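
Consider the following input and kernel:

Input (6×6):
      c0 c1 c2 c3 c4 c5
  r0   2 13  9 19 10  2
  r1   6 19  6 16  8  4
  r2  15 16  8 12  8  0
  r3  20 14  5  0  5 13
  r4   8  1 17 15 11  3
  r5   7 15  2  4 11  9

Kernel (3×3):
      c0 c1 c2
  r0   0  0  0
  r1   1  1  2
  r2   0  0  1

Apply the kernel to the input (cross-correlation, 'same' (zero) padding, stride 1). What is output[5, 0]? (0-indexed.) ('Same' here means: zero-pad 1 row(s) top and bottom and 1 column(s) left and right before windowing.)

The receptive field on the zero-padded input at this output position is [0 8 1 / 0 7 15 / 0 0 0]. Elementwise product with the kernel and sum: 0·1 + 7·1 + 15·2 + 0·1.

37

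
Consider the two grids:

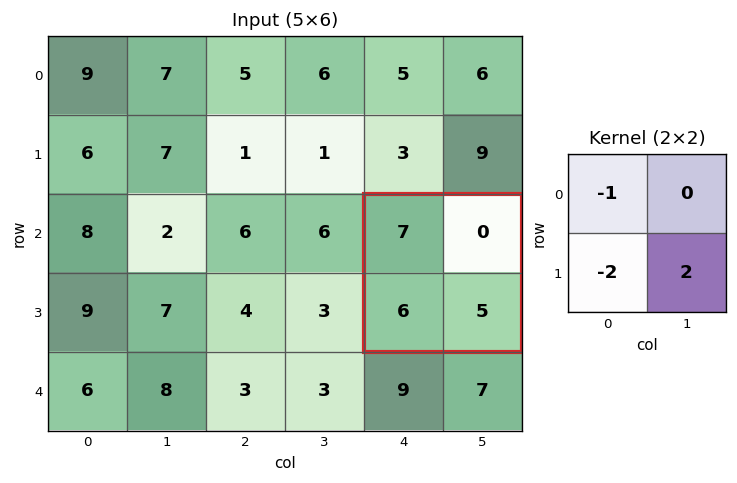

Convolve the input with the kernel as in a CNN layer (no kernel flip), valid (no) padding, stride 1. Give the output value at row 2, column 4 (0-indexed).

The receptive field on the input at this output position is [7 0 / 6 5]. Elementwise product with the kernel and sum: 7·-1 + 6·-2 + 5·2.

-9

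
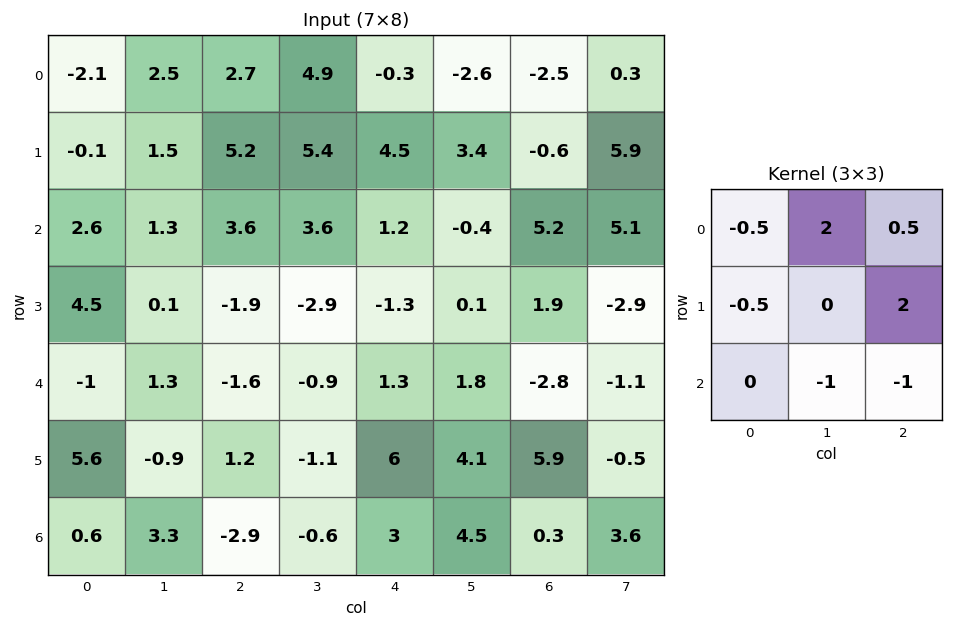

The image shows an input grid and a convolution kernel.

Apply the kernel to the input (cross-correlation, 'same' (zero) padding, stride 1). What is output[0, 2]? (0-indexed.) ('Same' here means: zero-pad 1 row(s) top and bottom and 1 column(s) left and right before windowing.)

The receptive field on the zero-padded input at this output position is [0 0 0 / 2.5 2.7 4.9 / 1.5 5.2 5.4]. Elementwise product with the kernel and sum: 0·-0.5 + 0·2 + 0·0.5 + 2.5·-0.5 + 4.9·2 + 5.2·-1 + 5.4·-1.

-2.05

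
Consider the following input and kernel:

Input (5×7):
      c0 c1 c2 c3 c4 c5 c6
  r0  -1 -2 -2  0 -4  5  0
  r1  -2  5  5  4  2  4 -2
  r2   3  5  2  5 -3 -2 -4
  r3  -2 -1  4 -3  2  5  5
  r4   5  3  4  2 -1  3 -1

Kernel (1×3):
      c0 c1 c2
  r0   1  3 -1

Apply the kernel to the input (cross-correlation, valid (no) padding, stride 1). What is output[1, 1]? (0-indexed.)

16

The receptive field on the input at this output position is [5 5 4]. Elementwise product with the kernel and sum: 5·1 + 5·3 + 4·-1.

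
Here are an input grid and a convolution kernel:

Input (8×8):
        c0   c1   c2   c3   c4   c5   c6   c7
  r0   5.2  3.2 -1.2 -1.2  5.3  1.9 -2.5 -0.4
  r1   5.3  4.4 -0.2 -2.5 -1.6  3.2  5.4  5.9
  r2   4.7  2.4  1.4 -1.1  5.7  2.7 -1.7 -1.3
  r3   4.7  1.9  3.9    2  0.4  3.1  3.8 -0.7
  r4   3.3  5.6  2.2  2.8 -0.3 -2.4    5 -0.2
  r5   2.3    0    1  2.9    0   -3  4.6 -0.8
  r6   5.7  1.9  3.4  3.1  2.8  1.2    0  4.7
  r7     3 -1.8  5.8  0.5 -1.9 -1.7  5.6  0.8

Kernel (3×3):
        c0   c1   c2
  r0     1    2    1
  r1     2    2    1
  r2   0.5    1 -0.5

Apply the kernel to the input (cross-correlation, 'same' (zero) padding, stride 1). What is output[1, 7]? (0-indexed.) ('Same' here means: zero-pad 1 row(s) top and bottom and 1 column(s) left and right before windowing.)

17.15

The receptive field on the zero-padded input at this output position is [-2.5 -0.4 0 / 5.4 5.9 0 / -1.7 -1.3 0]. Elementwise product with the kernel and sum: -2.5·1 + -0.4·2 + 0·1 + 5.4·2 + 5.9·2 + 0·1 + -1.7·0.5 + -1.3·1 + 0·-0.5.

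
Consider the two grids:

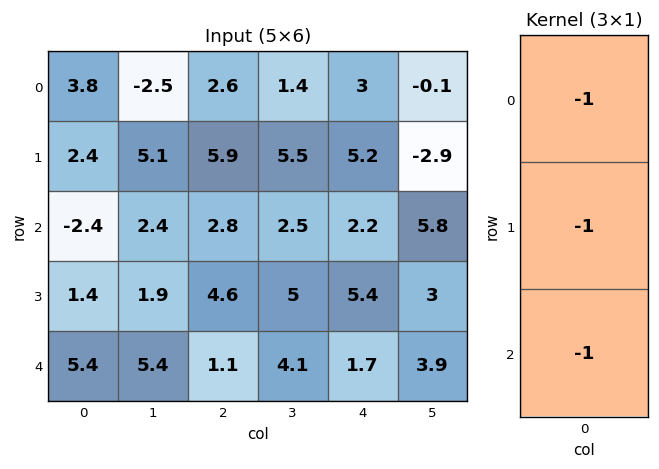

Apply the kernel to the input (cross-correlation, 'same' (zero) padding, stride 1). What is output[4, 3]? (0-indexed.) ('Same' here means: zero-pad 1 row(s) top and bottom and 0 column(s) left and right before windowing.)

The receptive field on the zero-padded input at this output position is [5 / 4.1 / 0]. Elementwise product with the kernel and sum: 5·-1 + 4.1·-1 + 0·-1.

-9.1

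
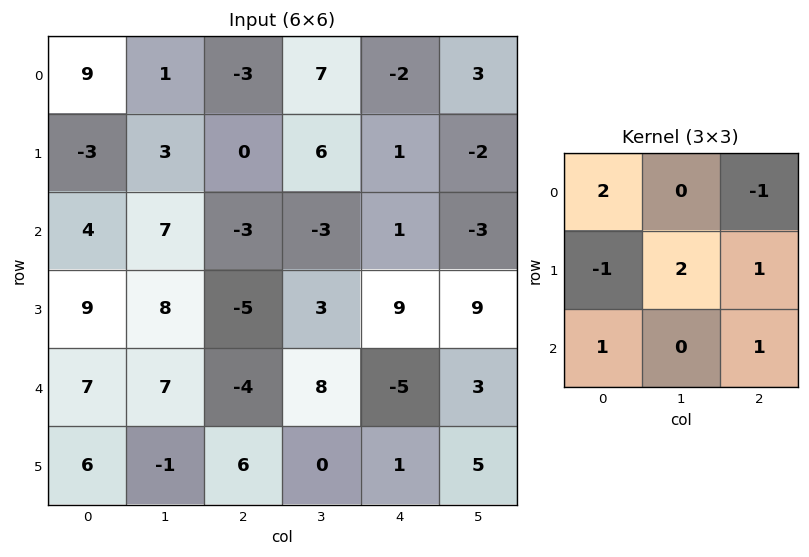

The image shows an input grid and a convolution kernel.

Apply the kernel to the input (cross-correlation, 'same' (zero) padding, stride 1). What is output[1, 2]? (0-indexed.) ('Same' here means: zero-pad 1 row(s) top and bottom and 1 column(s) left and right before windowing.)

The receptive field on the zero-padded input at this output position is [1 -3 7 / 3 0 6 / 7 -3 -3]. Elementwise product with the kernel and sum: 1·2 + 7·-1 + 3·-1 + 0·2 + 6·1 + 7·1 + -3·1.

2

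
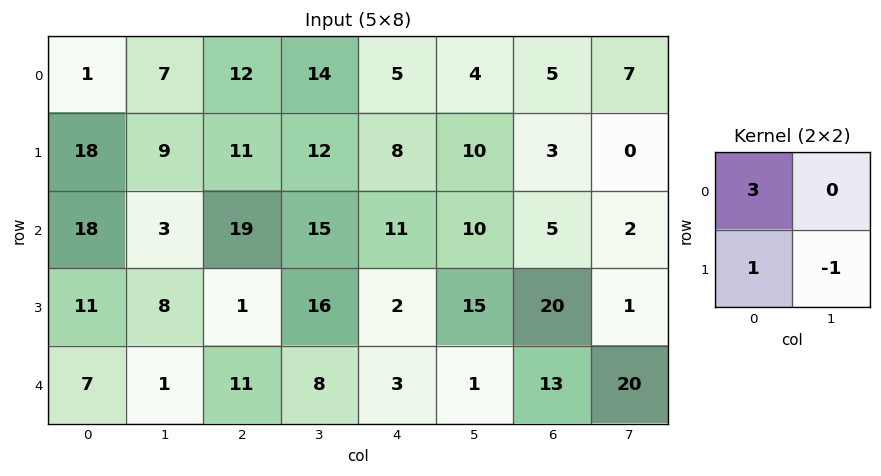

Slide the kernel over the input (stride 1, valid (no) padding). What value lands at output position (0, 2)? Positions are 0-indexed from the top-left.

35

The receptive field on the input at this output position is [12 14 / 11 12]. Elementwise product with the kernel and sum: 12·3 + 11·1 + 12·-1.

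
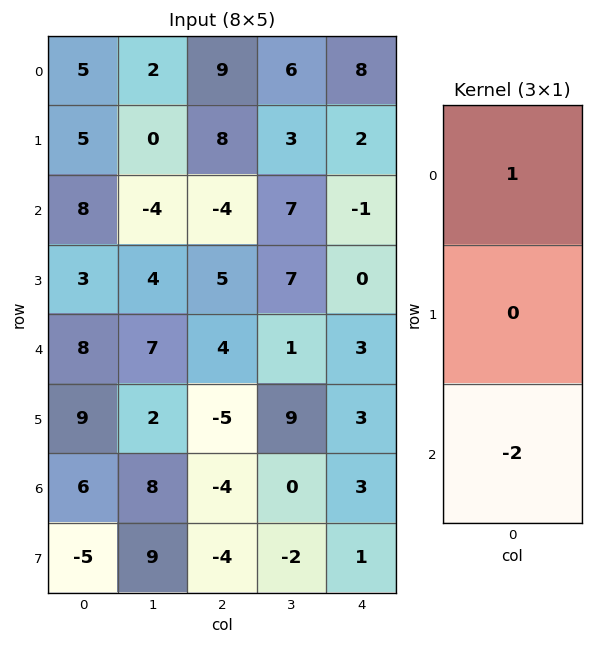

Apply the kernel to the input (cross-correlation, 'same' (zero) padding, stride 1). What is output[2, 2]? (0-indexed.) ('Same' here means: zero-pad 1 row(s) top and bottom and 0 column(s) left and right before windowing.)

-2

The receptive field on the zero-padded input at this output position is [8 / -4 / 5]. Elementwise product with the kernel and sum: 8·1 + 5·-2.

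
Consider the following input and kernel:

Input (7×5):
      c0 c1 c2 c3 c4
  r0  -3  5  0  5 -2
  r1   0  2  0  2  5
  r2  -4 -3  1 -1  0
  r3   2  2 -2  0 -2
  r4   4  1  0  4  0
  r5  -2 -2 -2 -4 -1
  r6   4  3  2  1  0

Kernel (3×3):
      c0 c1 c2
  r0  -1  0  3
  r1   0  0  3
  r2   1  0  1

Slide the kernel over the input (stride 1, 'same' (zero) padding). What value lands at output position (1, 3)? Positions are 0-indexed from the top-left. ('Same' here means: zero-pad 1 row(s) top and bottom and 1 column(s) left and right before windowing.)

The receptive field on the zero-padded input at this output position is [0 5 -2 / 0 2 5 / 1 -1 0]. Elementwise product with the kernel and sum: 0·-1 + -2·3 + 5·3 + 1·1 + 0·1.

10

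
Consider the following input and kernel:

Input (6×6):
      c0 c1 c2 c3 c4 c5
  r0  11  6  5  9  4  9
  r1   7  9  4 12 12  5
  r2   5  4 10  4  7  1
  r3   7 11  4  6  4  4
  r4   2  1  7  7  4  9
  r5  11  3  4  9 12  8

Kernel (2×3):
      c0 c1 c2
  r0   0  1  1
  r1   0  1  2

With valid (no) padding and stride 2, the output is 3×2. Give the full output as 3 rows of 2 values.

28 49
33 25
19 44

Output[0,0]: The receptive field on the input at this output position is [11 6 5 / 7 9 4]. Elementwise product with the kernel and sum: 6·1 + 5·1 + 9·1 + 4·2.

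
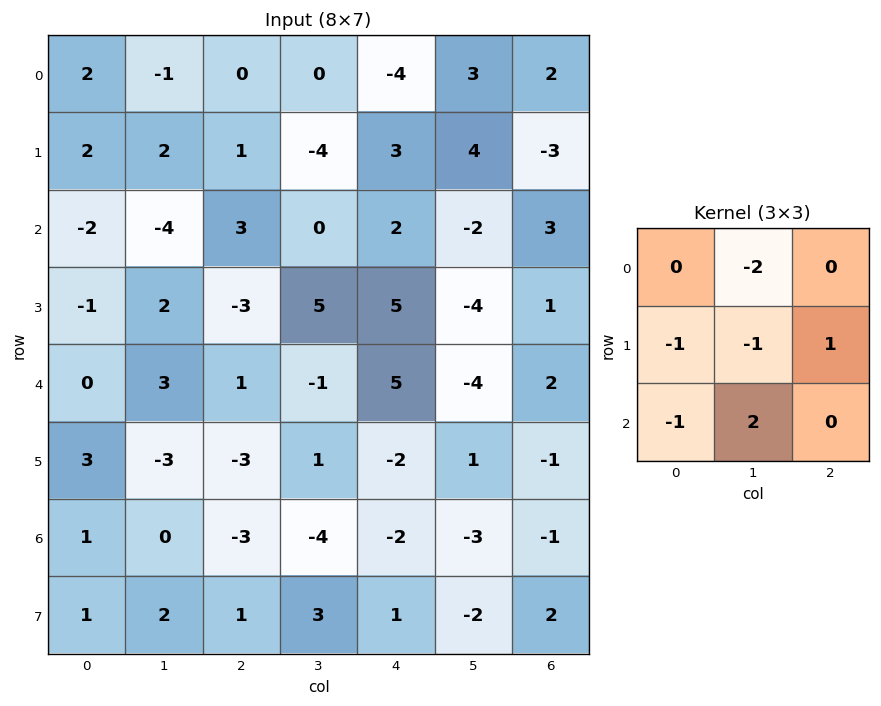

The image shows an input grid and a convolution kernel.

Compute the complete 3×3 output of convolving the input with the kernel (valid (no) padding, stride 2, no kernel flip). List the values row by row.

Output[0,0]: The receptive field on the input at this output position is [2 -1 0 / 2 2 1 / -2 -4 3]. Elementwise product with the kernel and sum: -1·-2 + 2·-1 + 2·-1 + 1·1 + -2·-1 + -4·2.
Output[0,1]: The receptive field on the input at this output position is [0 0 -4 / 1 -4 3 / 3 0 2]. Elementwise product with the kernel and sum: 0·-2 + 1·-1 + -4·-1 + 3·1 + 3·-1 + 0·2.

-7 3 -22
10 0 -9
-10 -3 4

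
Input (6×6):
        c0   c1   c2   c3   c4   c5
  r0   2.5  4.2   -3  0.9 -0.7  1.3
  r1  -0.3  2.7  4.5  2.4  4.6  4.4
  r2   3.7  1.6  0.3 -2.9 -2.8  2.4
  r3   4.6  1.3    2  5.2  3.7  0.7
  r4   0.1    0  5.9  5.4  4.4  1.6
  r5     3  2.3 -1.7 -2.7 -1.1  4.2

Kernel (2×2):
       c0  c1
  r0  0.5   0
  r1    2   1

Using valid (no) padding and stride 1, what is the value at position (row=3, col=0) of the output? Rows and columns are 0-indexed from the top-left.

2.5

The receptive field on the input at this output position is [4.6 1.3 / 0.1 0]. Elementwise product with the kernel and sum: 4.6·0.5 + 0.1·2 + 0·1.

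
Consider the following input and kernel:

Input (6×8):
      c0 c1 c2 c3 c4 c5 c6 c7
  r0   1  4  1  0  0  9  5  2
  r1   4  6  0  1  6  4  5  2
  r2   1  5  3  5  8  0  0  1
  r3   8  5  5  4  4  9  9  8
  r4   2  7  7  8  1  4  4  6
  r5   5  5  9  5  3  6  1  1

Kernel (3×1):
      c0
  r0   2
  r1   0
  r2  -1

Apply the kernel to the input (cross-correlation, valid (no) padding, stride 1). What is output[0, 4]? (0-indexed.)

The receptive field on the input at this output position is [0 / 6 / 8]. Elementwise product with the kernel and sum: 0·2 + 8·-1.

-8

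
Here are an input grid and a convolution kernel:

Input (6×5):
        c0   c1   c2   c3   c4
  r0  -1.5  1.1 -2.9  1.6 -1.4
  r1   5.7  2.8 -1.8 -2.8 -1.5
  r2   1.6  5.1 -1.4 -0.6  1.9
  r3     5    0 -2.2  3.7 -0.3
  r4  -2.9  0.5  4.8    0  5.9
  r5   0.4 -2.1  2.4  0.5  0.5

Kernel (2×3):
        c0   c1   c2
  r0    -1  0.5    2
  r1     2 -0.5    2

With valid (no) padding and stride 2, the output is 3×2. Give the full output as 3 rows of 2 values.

Output[0,0]: The receptive field on the input at this output position is [-1.5 1.1 -2.9 / 5.7 2.8 -1.8]. Elementwise product with the kernel and sum: -1.5·-1 + 1.1·0.5 + -2.9·2 + 5.7·2 + 2.8·-0.5 + -1.8·2.

2.65 -4.3
3.75 -1.95
19.4 12.55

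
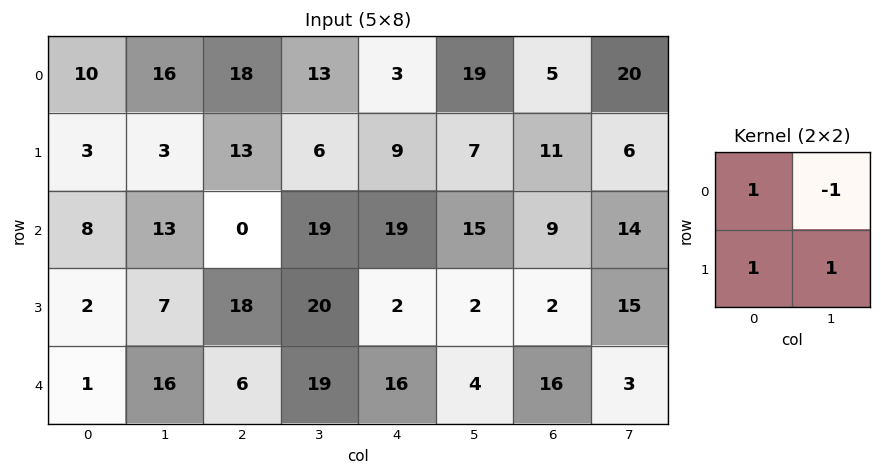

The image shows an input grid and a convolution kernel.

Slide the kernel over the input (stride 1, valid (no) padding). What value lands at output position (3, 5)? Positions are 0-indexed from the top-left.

20

The receptive field on the input at this output position is [2 2 / 4 16]. Elementwise product with the kernel and sum: 2·1 + 2·-1 + 4·1 + 16·1.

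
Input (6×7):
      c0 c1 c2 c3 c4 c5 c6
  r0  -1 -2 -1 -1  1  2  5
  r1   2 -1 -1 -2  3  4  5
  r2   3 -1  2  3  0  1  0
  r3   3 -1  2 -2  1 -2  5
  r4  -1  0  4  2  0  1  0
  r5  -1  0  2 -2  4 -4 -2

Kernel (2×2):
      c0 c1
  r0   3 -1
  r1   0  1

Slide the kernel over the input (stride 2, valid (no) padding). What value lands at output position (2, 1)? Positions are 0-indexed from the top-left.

8

The receptive field on the input at this output position is [4 2 / 2 -2]. Elementwise product with the kernel and sum: 4·3 + 2·-1 + -2·1.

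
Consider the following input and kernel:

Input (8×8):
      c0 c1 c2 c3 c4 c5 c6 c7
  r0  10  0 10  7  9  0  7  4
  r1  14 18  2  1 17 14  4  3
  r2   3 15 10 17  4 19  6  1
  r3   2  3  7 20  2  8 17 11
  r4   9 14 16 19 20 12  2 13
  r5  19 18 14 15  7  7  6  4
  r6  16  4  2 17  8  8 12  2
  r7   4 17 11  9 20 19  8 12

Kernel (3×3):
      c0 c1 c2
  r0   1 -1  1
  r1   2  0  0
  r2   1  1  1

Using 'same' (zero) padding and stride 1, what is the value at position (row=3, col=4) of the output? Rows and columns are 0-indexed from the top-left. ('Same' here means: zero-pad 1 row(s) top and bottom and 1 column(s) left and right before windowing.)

The receptive field on the zero-padded input at this output position is [17 4 19 / 20 2 8 / 19 20 12]. Elementwise product with the kernel and sum: 17·1 + 4·-1 + 19·1 + 20·2 + 19·1 + 20·1 + 12·1.

123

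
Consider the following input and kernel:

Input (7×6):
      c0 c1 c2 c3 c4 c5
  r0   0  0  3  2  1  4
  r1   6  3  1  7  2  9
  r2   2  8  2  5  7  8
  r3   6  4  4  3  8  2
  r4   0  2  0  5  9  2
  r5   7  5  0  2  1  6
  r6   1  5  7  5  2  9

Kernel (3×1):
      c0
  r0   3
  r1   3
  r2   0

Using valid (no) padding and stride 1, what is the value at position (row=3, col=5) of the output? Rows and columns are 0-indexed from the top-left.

The receptive field on the input at this output position is [2 / 2 / 6]. Elementwise product with the kernel and sum: 2·3 + 2·3.

12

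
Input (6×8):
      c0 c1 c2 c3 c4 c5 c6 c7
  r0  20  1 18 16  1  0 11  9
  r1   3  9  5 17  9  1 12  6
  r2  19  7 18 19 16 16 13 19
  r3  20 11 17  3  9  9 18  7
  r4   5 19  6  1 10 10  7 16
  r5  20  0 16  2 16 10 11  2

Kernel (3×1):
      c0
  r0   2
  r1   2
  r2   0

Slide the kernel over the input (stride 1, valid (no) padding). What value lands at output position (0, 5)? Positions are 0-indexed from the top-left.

The receptive field on the input at this output position is [0 / 1 / 16]. Elementwise product with the kernel and sum: 0·2 + 1·2.

2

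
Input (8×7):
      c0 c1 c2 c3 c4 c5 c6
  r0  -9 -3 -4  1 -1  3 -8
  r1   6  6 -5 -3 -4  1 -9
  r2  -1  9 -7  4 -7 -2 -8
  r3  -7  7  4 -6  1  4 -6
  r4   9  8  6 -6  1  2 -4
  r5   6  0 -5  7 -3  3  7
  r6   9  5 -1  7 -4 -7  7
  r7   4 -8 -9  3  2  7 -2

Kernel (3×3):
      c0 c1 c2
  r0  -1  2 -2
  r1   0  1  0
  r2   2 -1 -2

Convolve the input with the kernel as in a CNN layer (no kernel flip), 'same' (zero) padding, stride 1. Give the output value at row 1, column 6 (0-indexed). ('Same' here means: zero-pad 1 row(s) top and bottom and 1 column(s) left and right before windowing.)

The receptive field on the zero-padded input at this output position is [3 -8 0 / 1 -9 0 / -2 -8 0]. Elementwise product with the kernel and sum: 3·-1 + -8·2 + 0·-2 + -9·1 + -2·2 + -8·-1 + 0·-2.

-24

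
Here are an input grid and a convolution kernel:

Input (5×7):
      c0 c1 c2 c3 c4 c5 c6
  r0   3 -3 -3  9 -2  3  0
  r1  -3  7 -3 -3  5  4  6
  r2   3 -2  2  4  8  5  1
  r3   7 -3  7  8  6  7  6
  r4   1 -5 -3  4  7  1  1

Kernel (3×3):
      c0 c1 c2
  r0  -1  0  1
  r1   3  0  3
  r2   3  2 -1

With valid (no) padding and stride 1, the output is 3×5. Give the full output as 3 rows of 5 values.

Output[0,0]: The receptive field on the input at this output position is [3 -3 -3 / -3 7 -3 / 3 -2 2]. Elementwise product with the kernel and sum: 3·-1 + -3·1 + -3·3 + -3·3 + 3·3 + -2·2 + 2·-1.

-21 18 13 20 68
23 -7 69 63 54
37 -4 37 71 51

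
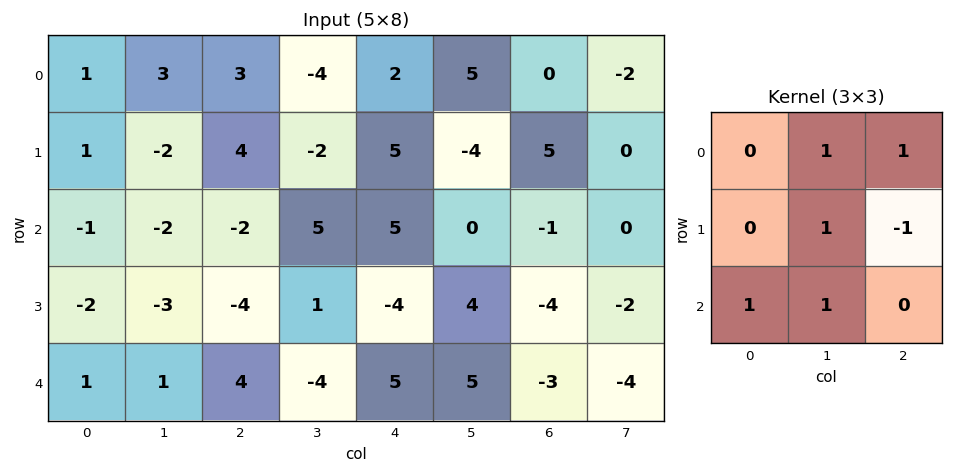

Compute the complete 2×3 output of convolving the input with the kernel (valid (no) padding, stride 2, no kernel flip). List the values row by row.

-3 -6 1
-1 15 17

Output[0,0]: The receptive field on the input at this output position is [1 3 3 / 1 -2 4 / -1 -2 -2]. Elementwise product with the kernel and sum: 3·1 + 3·1 + -2·1 + 4·-1 + -1·1 + -2·1.
Output[0,1]: The receptive field on the input at this output position is [3 -4 2 / 4 -2 5 / -2 5 5]. Elementwise product with the kernel and sum: -4·1 + 2·1 + -2·1 + 5·-1 + -2·1 + 5·1.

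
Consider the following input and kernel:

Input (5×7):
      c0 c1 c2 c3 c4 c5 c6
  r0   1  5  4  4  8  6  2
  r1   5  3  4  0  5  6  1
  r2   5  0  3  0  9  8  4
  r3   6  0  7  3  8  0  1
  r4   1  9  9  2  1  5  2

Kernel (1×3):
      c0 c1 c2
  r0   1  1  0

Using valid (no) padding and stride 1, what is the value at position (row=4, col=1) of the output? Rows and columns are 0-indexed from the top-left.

The receptive field on the input at this output position is [9 9 2]. Elementwise product with the kernel and sum: 9·1 + 9·1.

18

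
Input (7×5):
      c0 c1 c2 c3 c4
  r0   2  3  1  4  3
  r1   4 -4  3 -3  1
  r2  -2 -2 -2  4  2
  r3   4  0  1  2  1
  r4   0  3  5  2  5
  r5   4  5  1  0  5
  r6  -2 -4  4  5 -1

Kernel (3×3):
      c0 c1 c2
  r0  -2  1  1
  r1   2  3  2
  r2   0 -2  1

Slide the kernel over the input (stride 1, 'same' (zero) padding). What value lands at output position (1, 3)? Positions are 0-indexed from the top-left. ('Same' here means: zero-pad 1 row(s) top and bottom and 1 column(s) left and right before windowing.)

The receptive field on the zero-padded input at this output position is [1 4 3 / 3 -3 1 / -2 4 2]. Elementwise product with the kernel and sum: 1·-2 + 4·1 + 3·1 + 3·2 + -3·3 + 1·2 + 4·-2 + 2·1.

-2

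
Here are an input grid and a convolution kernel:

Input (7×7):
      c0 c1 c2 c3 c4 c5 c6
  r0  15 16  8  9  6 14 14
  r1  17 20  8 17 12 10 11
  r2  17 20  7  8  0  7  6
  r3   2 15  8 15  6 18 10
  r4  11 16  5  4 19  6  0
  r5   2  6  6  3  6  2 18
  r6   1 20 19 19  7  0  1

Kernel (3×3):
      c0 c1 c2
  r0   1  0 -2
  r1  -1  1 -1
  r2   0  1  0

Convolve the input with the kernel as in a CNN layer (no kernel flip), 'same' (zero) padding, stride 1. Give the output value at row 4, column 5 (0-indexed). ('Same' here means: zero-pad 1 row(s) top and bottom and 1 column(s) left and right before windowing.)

The receptive field on the zero-padded input at this output position is [6 18 10 / 19 6 0 / 6 2 18]. Elementwise product with the kernel and sum: 6·1 + 10·-2 + 19·-1 + 6·1 + 0·-1 + 2·1.

-25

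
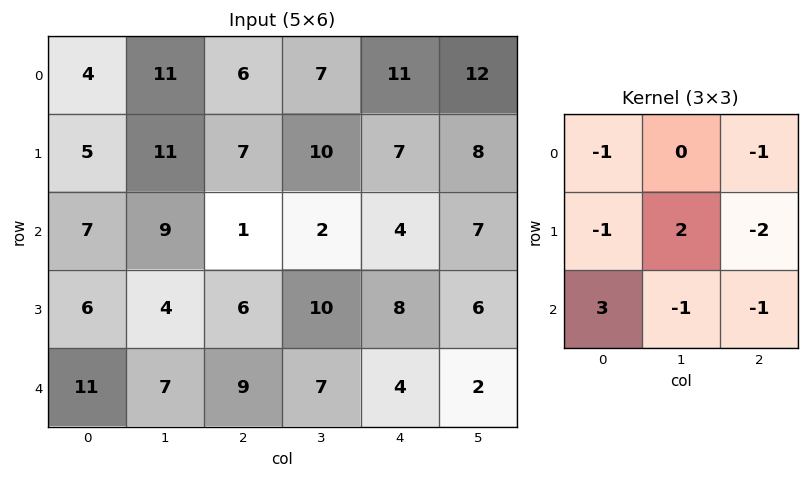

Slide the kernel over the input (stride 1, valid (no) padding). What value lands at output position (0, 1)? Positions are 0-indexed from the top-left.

-11

The receptive field on the input at this output position is [11 6 7 / 11 7 10 / 9 1 2]. Elementwise product with the kernel and sum: 11·-1 + 7·-1 + 11·-1 + 7·2 + 10·-2 + 9·3 + 1·-1 + 2·-1.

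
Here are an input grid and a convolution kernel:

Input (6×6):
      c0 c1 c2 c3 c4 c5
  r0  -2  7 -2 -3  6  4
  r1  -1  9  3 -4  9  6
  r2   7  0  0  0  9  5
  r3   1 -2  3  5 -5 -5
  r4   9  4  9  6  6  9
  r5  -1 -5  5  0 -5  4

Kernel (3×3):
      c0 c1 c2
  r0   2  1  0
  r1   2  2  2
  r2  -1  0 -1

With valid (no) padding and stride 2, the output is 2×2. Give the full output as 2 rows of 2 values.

18 0
0 -9

Output[0,0]: The receptive field on the input at this output position is [-2 7 -2 / -1 9 3 / 7 0 0]. Elementwise product with the kernel and sum: -2·2 + 7·1 + -1·2 + 9·2 + 3·2 + 7·-1 + 0·-1.
Output[0,1]: The receptive field on the input at this output position is [-2 -3 6 / 3 -4 9 / 0 0 9]. Elementwise product with the kernel and sum: -2·2 + -3·1 + 3·2 + -4·2 + 9·2 + 0·-1 + 9·-1.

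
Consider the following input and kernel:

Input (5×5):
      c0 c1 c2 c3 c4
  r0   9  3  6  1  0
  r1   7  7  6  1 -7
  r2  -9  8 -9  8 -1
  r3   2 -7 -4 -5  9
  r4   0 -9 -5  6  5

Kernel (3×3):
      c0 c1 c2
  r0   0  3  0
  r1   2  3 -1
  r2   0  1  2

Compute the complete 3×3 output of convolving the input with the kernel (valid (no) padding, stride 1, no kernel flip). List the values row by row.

Output[0,0]: The receptive field on the input at this output position is [9 3 6 / 7 7 6 / -9 8 -9]. Elementwise product with the kernel and sum: 3·3 + 7·2 + 7·3 + 6·-1 + 8·1 + -9·2.
Output[0,1]: The receptive field on the input at this output position is [3 6 1 / 7 6 1 / 8 -9 8]. Elementwise product with the kernel and sum: 6·3 + 7·2 + 6·3 + 1·-1 + -9·1 + 8·2.

28 56 31
21 -15 23
-8 -41 8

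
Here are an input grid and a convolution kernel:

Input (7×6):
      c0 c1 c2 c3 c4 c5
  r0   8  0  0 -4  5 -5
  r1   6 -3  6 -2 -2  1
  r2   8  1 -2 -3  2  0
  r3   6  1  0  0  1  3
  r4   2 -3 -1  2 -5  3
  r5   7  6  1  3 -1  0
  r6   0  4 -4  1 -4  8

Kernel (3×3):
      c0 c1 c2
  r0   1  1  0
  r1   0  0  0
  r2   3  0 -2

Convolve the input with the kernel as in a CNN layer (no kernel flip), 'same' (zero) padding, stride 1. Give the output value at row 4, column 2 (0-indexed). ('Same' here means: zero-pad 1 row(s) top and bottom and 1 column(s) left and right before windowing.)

The receptive field on the zero-padded input at this output position is [1 0 0 / -3 -1 2 / 6 1 3]. Elementwise product with the kernel and sum: 1·1 + 0·1 + 6·3 + 3·-2.

13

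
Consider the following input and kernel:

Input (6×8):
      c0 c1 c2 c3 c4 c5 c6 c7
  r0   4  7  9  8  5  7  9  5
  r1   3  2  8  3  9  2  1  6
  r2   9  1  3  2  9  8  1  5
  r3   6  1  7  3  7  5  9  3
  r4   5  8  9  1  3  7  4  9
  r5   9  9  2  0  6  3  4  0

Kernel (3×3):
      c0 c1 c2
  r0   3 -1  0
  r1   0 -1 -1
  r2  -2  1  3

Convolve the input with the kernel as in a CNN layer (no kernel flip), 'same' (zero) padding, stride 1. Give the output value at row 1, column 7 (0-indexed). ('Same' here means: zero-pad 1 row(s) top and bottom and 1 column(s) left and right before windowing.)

19

The receptive field on the zero-padded input at this output position is [9 5 0 / 1 6 0 / 1 5 0]. Elementwise product with the kernel and sum: 9·3 + 5·-1 + 6·-1 + 0·-1 + 1·-2 + 5·1 + 0·3.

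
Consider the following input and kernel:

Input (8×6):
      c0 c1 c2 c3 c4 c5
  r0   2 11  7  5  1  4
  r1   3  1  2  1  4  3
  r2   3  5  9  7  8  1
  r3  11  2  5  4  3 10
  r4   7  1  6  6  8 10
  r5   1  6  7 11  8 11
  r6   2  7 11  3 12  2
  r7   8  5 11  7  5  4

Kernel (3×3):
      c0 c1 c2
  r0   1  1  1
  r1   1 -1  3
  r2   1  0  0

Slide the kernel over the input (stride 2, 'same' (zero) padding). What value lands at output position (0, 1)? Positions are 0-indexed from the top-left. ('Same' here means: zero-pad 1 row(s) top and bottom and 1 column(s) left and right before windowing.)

The receptive field on the zero-padded input at this output position is [0 0 0 / 11 7 5 / 1 2 1]. Elementwise product with the kernel and sum: 0·1 + 0·1 + 0·1 + 11·1 + 7·-1 + 5·3 + 1·1.

20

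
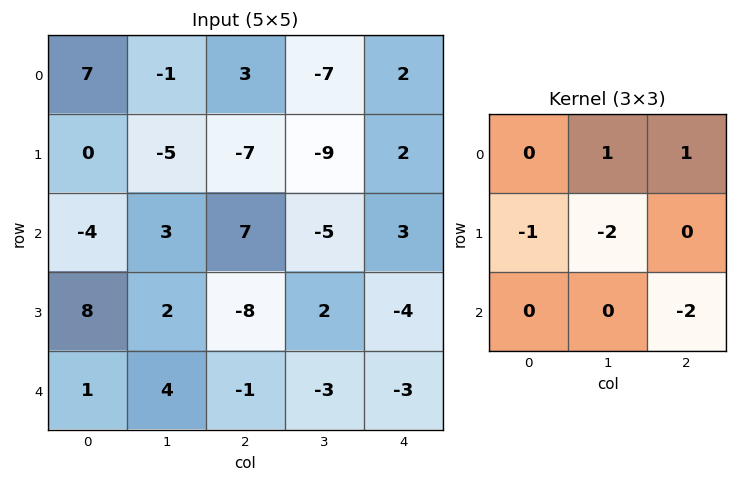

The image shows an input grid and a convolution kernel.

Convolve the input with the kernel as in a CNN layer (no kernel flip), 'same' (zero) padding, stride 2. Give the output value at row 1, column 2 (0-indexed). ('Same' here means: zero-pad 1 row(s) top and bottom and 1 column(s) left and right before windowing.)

The receptive field on the zero-padded input at this output position is [-9 2 0 / -5 3 0 / 2 -4 0]. Elementwise product with the kernel and sum: 2·1 + 0·1 + -5·-1 + 3·-2 + 0·-2.

1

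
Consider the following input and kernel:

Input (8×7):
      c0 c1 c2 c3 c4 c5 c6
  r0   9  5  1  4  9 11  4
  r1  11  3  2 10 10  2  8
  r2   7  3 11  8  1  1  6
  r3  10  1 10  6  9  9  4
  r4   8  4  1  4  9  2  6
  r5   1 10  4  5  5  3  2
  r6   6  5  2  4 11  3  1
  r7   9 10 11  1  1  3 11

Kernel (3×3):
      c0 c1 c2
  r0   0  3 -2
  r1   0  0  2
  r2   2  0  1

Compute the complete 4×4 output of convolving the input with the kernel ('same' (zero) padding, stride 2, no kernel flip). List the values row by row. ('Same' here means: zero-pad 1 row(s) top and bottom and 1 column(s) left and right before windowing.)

Output[0,0]: The receptive field on the zero-padded input at this output position is [0 0 0 / 0 9 5 / 0 11 3]. Elementwise product with the kernel and sum: 0·3 + 0·-2 + 5·2 + 0·2 + 3·1.
Output[0,1]: The receptive field on the zero-padded input at this output position is [0 0 0 / 5 1 4 / 3 2 10]. Elementwise product with the kernel and sum: 0·3 + 0·-2 + 4·2 + 3·2 + 10·1.

13 24 44 4
34 10 49 42
46 51 26 18
3 31 20 12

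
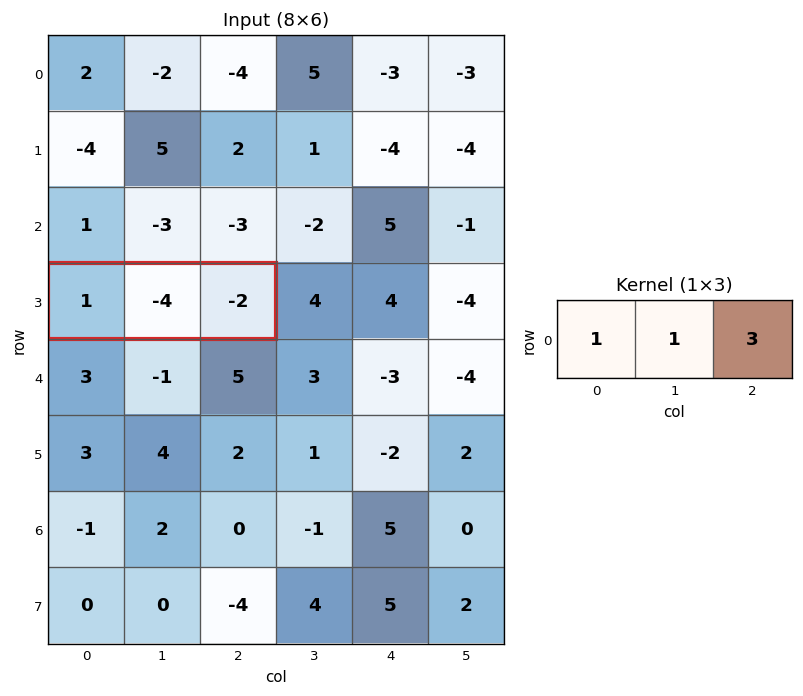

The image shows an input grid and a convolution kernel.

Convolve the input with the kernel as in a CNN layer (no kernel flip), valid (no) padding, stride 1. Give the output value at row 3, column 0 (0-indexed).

-9

The receptive field on the input at this output position is [1 -4 -2]. Elementwise product with the kernel and sum: 1·1 + -4·1 + -2·3.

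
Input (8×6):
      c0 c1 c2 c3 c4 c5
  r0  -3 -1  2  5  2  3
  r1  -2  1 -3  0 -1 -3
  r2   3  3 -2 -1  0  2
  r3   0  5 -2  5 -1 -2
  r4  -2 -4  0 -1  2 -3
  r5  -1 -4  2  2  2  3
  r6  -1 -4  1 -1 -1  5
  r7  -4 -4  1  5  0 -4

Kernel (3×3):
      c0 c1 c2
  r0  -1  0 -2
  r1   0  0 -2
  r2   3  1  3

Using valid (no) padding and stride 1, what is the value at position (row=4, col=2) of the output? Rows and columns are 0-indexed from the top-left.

The receptive field on the input at this output position is [0 -1 2 / 2 2 2 / 1 -1 -1]. Elementwise product with the kernel and sum: 0·-1 + 2·-2 + 2·-2 + 1·3 + -1·1 + -1·3.

-9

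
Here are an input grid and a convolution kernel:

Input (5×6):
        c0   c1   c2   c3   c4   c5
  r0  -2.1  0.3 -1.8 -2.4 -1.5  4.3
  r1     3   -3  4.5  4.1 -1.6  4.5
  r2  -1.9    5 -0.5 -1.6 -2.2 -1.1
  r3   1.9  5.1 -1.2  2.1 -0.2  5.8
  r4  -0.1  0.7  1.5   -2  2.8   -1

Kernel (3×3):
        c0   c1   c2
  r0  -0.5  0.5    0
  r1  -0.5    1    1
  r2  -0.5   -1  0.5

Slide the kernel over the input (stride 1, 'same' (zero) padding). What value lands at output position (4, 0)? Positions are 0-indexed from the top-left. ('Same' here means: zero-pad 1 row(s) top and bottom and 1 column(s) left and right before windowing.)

The receptive field on the zero-padded input at this output position is [0 1.9 5.1 / 0 -0.1 0.7 / 0 0 0]. Elementwise product with the kernel and sum: 0·-0.5 + 1.9·0.5 + 0·-0.5 + -0.1·1 + 0.7·1 + 0·-0.5 + 0·-1 + 0·0.5.

1.55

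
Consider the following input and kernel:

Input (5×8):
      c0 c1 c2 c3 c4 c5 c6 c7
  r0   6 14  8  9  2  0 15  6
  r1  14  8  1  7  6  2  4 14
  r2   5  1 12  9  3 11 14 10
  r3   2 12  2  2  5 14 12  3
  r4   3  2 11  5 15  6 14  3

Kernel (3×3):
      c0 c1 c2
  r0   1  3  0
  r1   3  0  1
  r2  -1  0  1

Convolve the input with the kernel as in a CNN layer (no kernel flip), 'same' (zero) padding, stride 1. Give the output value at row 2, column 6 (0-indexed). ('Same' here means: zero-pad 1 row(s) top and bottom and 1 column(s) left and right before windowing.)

46

The receptive field on the zero-padded input at this output position is [2 4 14 / 11 14 10 / 14 12 3]. Elementwise product with the kernel and sum: 2·1 + 4·3 + 11·3 + 10·1 + 14·-1 + 3·1.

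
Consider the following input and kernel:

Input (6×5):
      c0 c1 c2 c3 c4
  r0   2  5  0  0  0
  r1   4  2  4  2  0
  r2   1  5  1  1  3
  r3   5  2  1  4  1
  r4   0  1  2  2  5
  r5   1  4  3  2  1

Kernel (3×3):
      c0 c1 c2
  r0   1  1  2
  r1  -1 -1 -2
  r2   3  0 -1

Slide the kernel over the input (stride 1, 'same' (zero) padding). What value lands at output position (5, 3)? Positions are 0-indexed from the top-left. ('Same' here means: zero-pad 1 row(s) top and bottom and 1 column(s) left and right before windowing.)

The receptive field on the zero-padded input at this output position is [2 2 5 / 3 2 1 / 0 0 0]. Elementwise product with the kernel and sum: 2·1 + 2·1 + 5·2 + 3·-1 + 2·-1 + 1·-2 + 0·3 + 0·-1.

7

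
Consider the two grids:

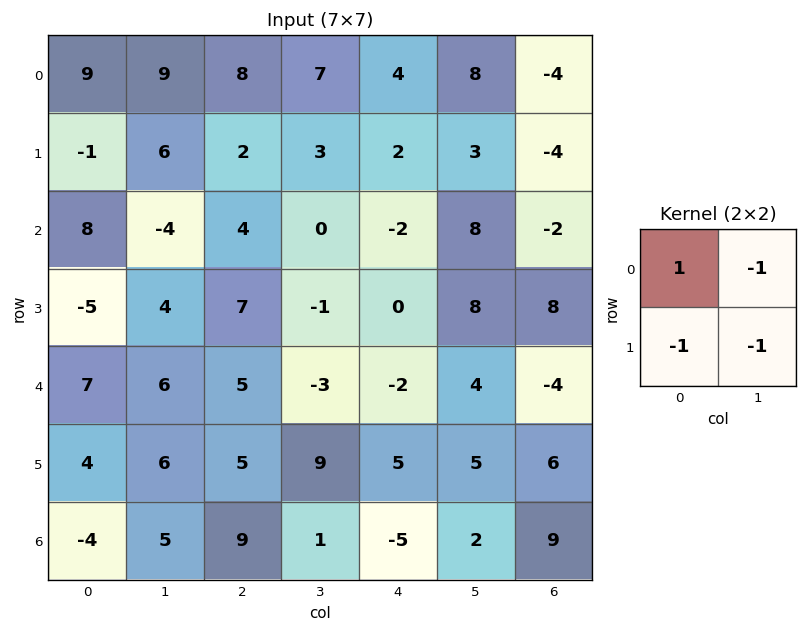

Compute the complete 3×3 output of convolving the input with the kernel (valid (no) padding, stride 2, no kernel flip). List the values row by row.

Output[0,0]: The receptive field on the input at this output position is [9 9 / -1 6]. Elementwise product with the kernel and sum: 9·1 + 9·-1 + -1·-1 + 6·-1.
Output[0,1]: The receptive field on the input at this output position is [8 7 / 2 3]. Elementwise product with the kernel and sum: 8·1 + 7·-1 + 2·-1 + 3·-1.

-5 -4 -9
13 -2 -18
-9 -6 -16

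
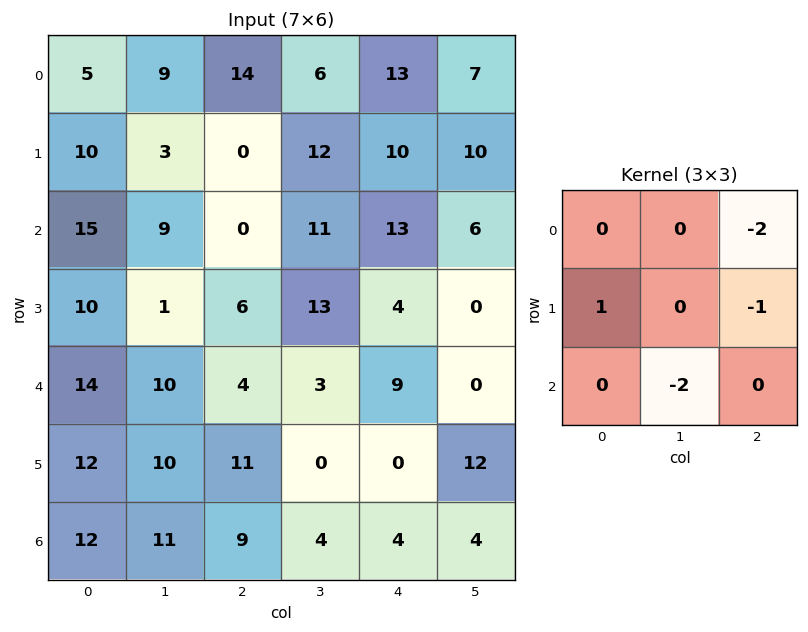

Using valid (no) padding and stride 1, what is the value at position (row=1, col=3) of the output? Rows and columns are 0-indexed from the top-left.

The receptive field on the input at this output position is [12 10 10 / 11 13 6 / 13 4 0]. Elementwise product with the kernel and sum: 10·-2 + 11·1 + 6·-1 + 4·-2.

-23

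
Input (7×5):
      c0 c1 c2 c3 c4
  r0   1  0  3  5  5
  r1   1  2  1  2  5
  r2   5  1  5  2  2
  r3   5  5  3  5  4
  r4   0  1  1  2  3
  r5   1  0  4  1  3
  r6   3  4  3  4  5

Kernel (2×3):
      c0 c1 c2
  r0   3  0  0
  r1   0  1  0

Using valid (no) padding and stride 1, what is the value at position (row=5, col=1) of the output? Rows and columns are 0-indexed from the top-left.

The receptive field on the input at this output position is [0 4 1 / 4 3 4]. Elementwise product with the kernel and sum: 0·3 + 3·1.

3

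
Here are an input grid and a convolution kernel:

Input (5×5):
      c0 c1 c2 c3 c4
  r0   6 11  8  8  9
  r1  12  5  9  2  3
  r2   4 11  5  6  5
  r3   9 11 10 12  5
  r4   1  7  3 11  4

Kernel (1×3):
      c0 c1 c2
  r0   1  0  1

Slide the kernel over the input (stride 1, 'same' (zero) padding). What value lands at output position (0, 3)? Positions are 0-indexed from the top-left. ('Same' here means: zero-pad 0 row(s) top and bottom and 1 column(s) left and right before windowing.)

The receptive field on the zero-padded input at this output position is [8 8 9]. Elementwise product with the kernel and sum: 8·1 + 9·1.

17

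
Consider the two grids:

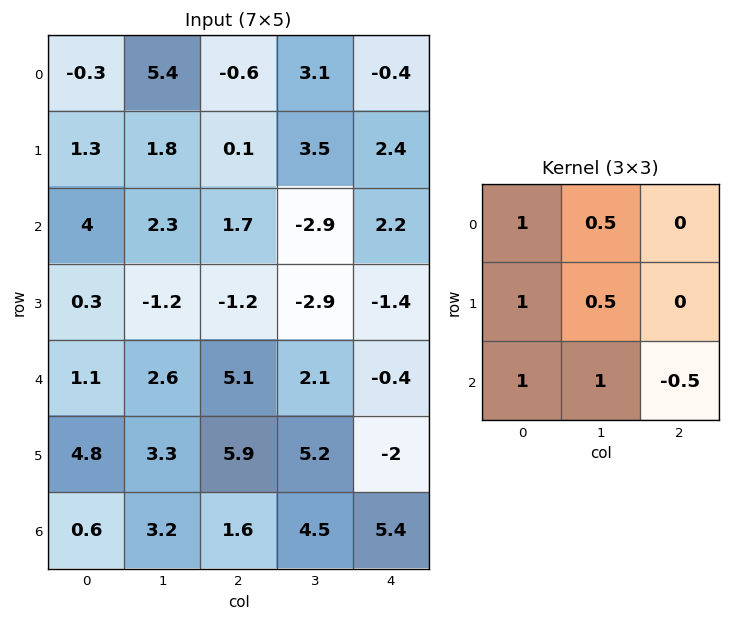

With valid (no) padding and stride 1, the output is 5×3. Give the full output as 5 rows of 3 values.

10.05 12.4 0.5
7.05 4.05 -1.3
6 8 5
7.25 9.95 15.6
11.85 13.95 18.05

Output[0,0]: The receptive field on the input at this output position is [-0.3 5.4 -0.6 / 1.3 1.8 0.1 / 4 2.3 1.7]. Elementwise product with the kernel and sum: -0.3·1 + 5.4·0.5 + 1.3·1 + 1.8·0.5 + 4·1 + 2.3·1 + 1.7·-0.5.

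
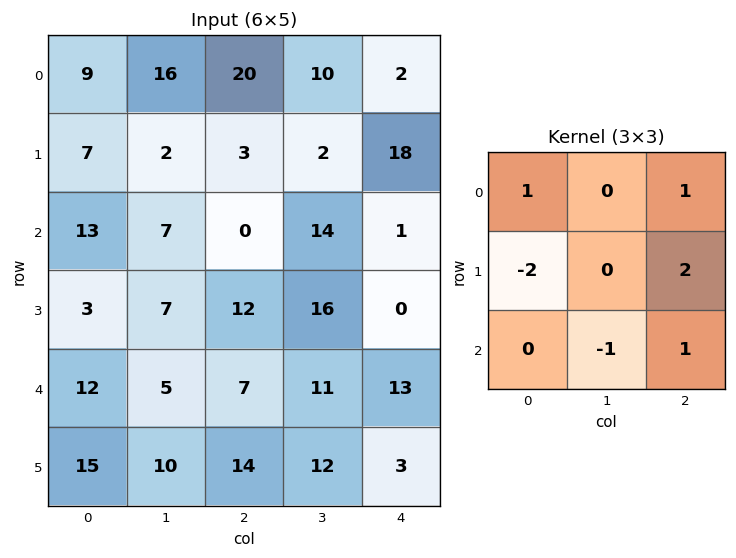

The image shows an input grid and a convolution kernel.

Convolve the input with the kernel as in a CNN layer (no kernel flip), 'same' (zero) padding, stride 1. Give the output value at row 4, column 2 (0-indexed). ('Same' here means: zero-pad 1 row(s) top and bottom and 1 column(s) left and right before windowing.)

33

The receptive field on the zero-padded input at this output position is [7 12 16 / 5 7 11 / 10 14 12]. Elementwise product with the kernel and sum: 7·1 + 16·1 + 5·-2 + 11·2 + 14·-1 + 12·1.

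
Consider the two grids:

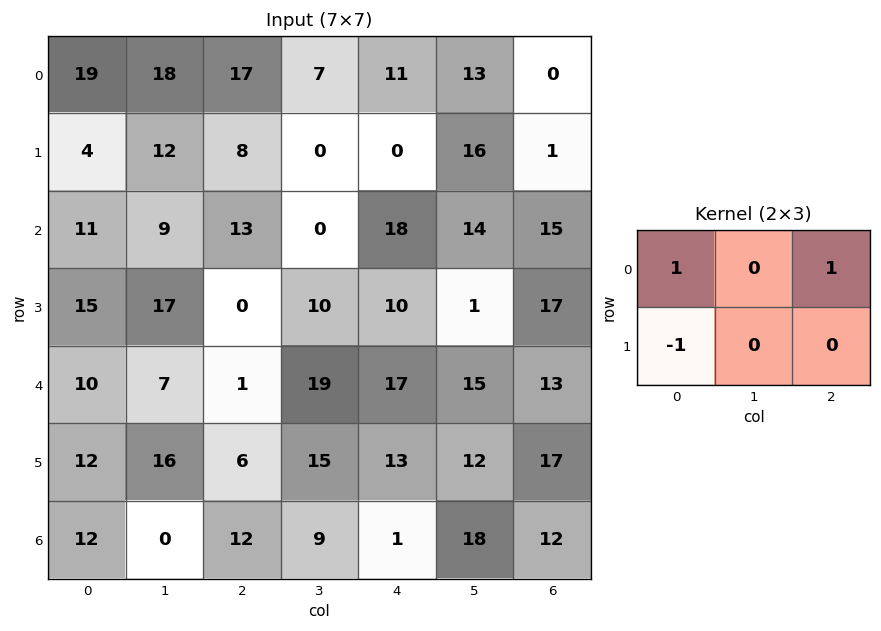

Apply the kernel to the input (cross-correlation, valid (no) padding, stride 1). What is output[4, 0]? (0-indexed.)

The receptive field on the input at this output position is [10 7 1 / 12 16 6]. Elementwise product with the kernel and sum: 10·1 + 1·1 + 12·-1.

-1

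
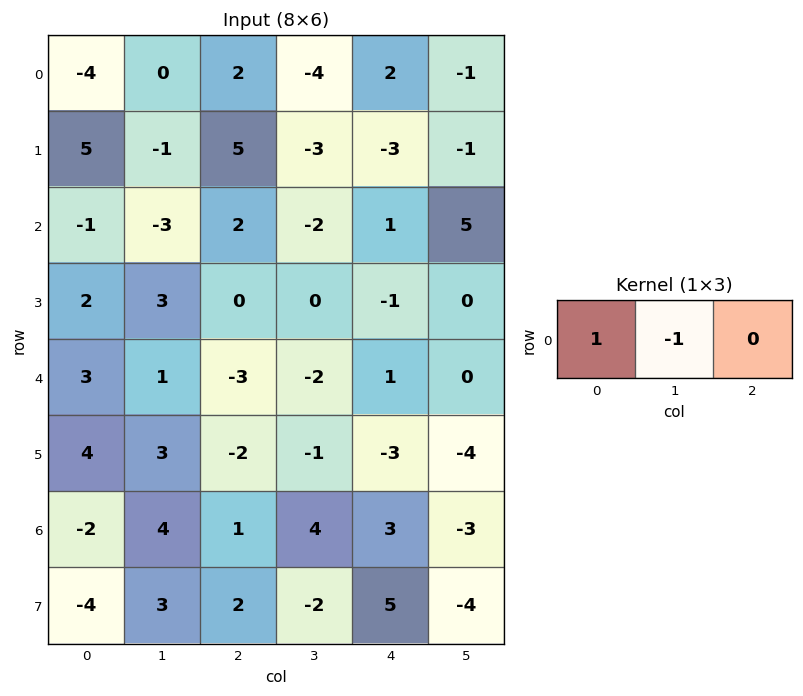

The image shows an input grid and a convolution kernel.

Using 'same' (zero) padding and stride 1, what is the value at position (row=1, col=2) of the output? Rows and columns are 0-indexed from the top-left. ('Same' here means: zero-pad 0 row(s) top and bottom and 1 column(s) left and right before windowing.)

-6

The receptive field on the zero-padded input at this output position is [-1 5 -3]. Elementwise product with the kernel and sum: -1·1 + 5·-1.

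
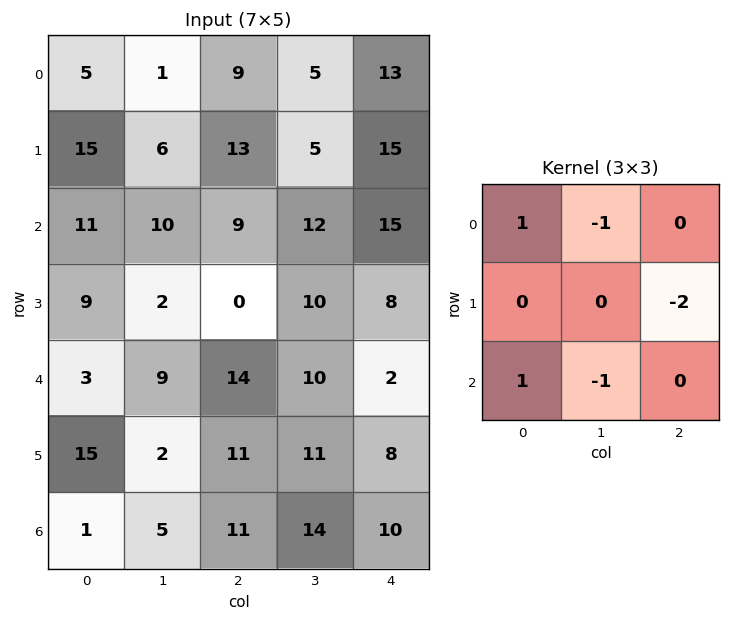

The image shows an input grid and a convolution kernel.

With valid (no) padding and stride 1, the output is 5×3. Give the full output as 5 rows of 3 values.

-21 -17 -29
-2 -29 -32
-5 -24 -15
-8 -27 -14
-32 -33 -15

Output[0,0]: The receptive field on the input at this output position is [5 1 9 / 15 6 13 / 11 10 9]. Elementwise product with the kernel and sum: 5·1 + 1·-1 + 13·-2 + 11·1 + 10·-1.
Output[0,1]: The receptive field on the input at this output position is [1 9 5 / 6 13 5 / 10 9 12]. Elementwise product with the kernel and sum: 1·1 + 9·-1 + 5·-2 + 10·1 + 9·-1.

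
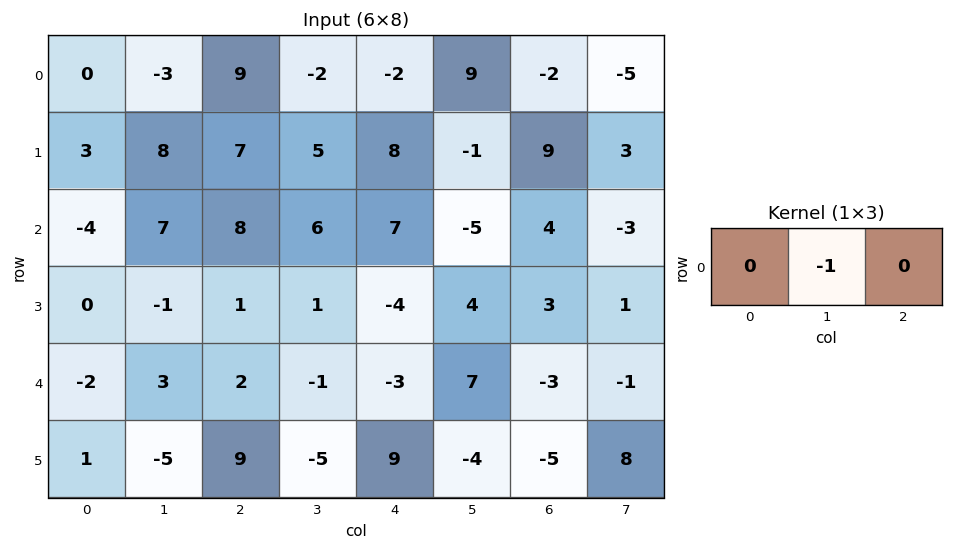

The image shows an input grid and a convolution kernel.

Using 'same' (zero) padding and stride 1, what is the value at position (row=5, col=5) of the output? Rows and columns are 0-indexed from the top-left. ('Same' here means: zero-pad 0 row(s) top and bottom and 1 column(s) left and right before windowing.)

The receptive field on the zero-padded input at this output position is [9 -4 -5]. Elementwise product with the kernel and sum: -4·-1.

4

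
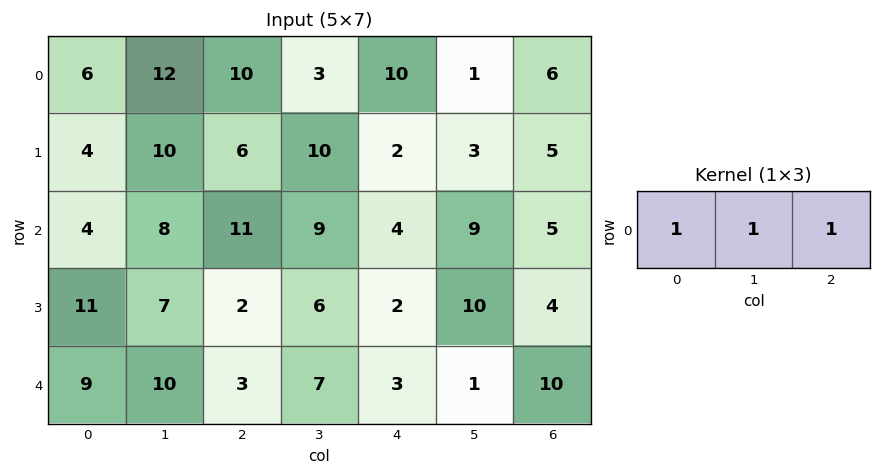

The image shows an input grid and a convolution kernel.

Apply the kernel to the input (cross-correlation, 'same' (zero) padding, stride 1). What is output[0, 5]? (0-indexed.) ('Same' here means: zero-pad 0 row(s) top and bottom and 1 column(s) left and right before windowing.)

The receptive field on the zero-padded input at this output position is [10 1 6]. Elementwise product with the kernel and sum: 10·1 + 1·1 + 6·1.

17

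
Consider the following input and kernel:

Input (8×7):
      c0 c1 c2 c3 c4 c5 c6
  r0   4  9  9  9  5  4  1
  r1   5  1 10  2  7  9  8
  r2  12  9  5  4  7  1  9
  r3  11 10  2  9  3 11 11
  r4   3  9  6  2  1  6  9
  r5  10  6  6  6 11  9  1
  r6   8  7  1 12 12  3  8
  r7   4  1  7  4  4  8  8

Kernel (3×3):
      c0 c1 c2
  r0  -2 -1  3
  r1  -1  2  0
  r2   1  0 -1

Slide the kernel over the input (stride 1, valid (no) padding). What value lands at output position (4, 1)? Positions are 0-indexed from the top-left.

The receptive field on the input at this output position is [9 6 2 / 6 6 6 / 7 1 12]. Elementwise product with the kernel and sum: 9·-2 + 6·-1 + 2·3 + 6·-1 + 6·2 + 7·1 + 12·-1.

-17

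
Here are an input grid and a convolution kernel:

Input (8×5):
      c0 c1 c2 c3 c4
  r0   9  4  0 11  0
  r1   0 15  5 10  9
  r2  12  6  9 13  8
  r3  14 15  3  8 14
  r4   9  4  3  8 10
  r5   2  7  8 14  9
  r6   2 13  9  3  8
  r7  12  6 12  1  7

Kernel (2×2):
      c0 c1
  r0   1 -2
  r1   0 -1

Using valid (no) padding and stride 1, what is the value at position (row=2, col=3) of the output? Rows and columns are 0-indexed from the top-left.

-17

The receptive field on the input at this output position is [13 8 / 8 14]. Elementwise product with the kernel and sum: 13·1 + 8·-2 + 14·-1.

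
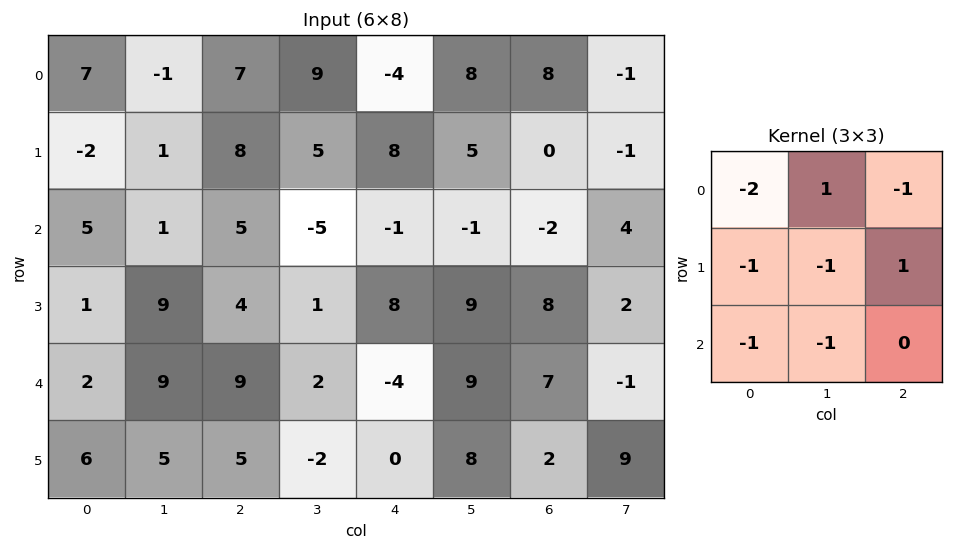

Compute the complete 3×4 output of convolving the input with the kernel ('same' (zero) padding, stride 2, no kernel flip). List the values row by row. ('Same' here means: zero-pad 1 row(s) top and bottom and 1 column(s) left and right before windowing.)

-6 -6 -10 -22
-8 -23 -11 -19
-7 -41 10 -39

Output[0,0]: The receptive field on the zero-padded input at this output position is [0 0 0 / 0 7 -1 / 0 -2 1]. Elementwise product with the kernel and sum: 0·-2 + 0·1 + 0·-1 + 0·-1 + 7·-1 + -1·1 + 0·-1 + -2·-1.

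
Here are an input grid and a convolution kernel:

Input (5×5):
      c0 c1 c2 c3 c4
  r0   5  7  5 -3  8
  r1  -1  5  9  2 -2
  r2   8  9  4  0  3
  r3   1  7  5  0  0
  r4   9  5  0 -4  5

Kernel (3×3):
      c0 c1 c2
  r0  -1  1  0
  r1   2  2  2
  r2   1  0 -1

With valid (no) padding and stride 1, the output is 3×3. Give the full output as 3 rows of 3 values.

32 39 11
44 37 12
36 28 1

Output[0,0]: The receptive field on the input at this output position is [5 7 5 / -1 5 9 / 8 9 4]. Elementwise product with the kernel and sum: 5·-1 + 7·1 + -1·2 + 5·2 + 9·2 + 8·1 + 4·-1.
Output[0,1]: The receptive field on the input at this output position is [7 5 -3 / 5 9 2 / 9 4 0]. Elementwise product with the kernel and sum: 7·-1 + 5·1 + 5·2 + 9·2 + 2·2 + 9·1 + 0·-1.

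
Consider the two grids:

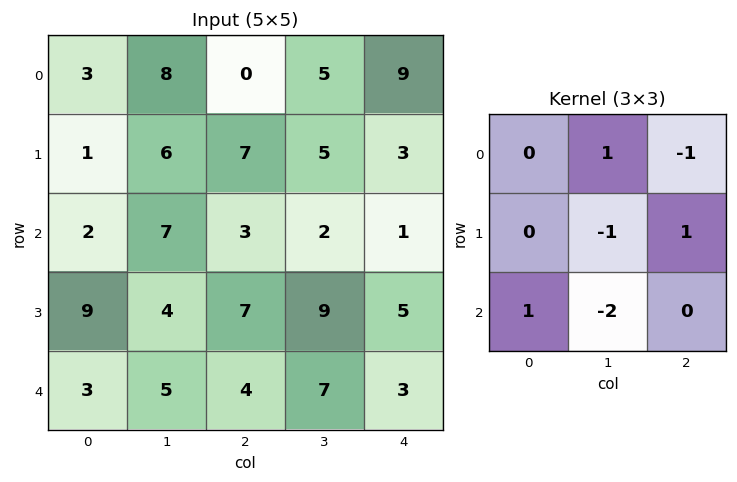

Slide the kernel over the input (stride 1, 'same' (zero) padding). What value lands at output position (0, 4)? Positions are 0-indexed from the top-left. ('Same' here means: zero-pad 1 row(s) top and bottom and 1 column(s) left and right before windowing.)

-10

The receptive field on the zero-padded input at this output position is [0 0 0 / 5 9 0 / 5 3 0]. Elementwise product with the kernel and sum: 0·1 + 0·-1 + 9·-1 + 0·1 + 5·1 + 3·-2.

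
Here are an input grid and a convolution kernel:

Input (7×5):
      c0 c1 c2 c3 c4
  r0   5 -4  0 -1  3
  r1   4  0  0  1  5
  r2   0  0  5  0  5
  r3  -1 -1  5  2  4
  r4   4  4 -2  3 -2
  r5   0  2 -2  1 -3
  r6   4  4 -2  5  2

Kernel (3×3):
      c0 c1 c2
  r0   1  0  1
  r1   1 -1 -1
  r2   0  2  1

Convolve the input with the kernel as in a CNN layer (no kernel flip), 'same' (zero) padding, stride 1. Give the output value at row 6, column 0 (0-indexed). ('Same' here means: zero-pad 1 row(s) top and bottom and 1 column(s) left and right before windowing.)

The receptive field on the zero-padded input at this output position is [0 0 2 / 0 4 4 / 0 0 0]. Elementwise product with the kernel and sum: 0·1 + 2·1 + 0·1 + 4·-1 + 4·-1 + 0·2 + 0·1.

-6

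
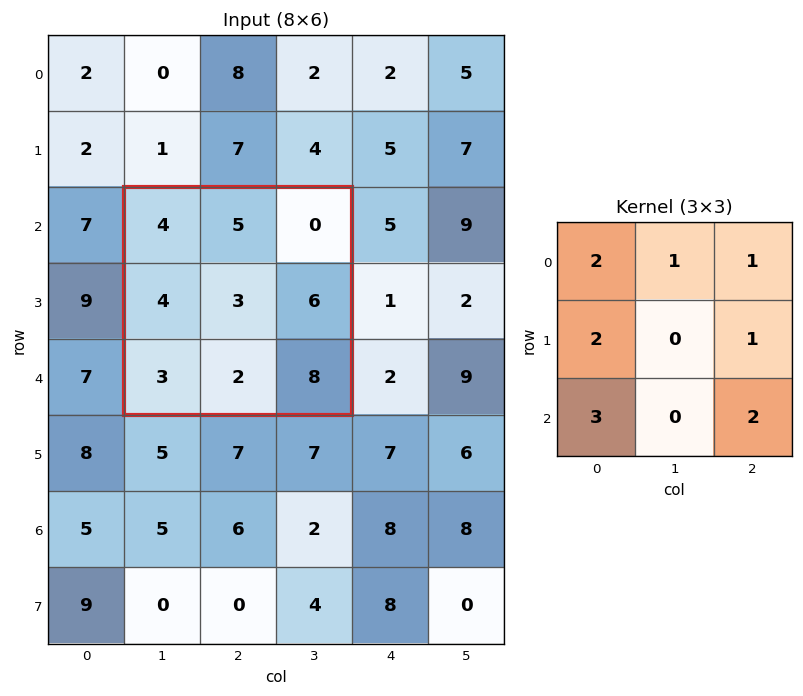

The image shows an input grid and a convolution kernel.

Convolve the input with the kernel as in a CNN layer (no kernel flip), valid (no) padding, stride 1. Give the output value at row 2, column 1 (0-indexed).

The receptive field on the input at this output position is [4 5 0 / 4 3 6 / 3 2 8]. Elementwise product with the kernel and sum: 4·2 + 5·1 + 0·1 + 4·2 + 6·1 + 3·3 + 8·2.

52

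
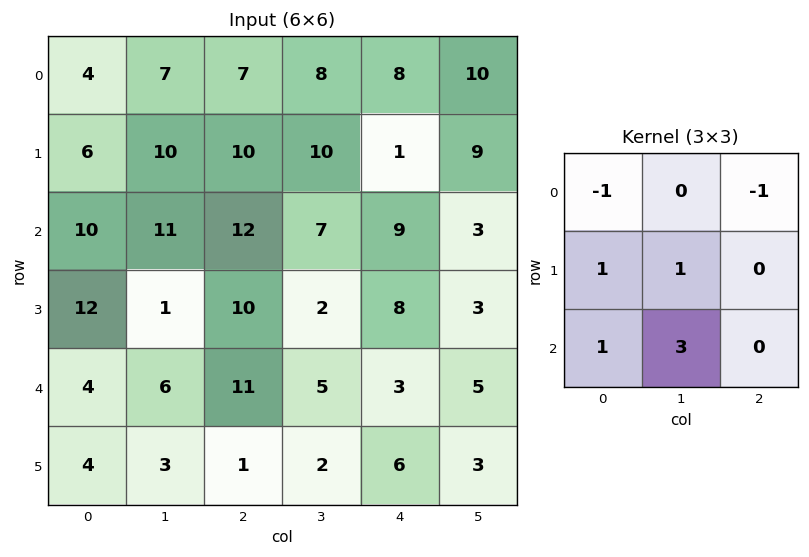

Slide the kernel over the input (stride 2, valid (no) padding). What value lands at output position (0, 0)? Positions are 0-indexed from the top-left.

48

The receptive field on the input at this output position is [4 7 7 / 6 10 10 / 10 11 12]. Elementwise product with the kernel and sum: 4·-1 + 7·-1 + 6·1 + 10·1 + 10·1 + 11·3.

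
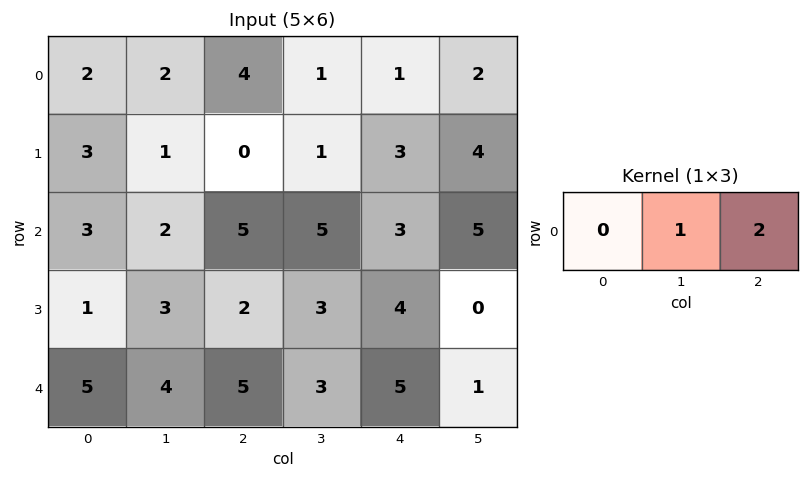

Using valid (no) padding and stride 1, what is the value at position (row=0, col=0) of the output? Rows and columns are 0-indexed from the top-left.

10

The receptive field on the input at this output position is [2 2 4]. Elementwise product with the kernel and sum: 2·1 + 4·2.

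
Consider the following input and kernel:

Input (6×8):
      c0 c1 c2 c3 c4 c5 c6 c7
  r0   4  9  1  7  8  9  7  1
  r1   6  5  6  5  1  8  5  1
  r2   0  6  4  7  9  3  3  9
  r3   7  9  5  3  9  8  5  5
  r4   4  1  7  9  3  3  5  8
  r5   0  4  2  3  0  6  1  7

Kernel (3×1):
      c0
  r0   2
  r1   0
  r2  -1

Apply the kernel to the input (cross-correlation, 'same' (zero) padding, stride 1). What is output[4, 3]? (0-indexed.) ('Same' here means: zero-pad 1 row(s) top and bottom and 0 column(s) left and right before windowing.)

The receptive field on the zero-padded input at this output position is [3 / 9 / 3]. Elementwise product with the kernel and sum: 3·2 + 3·-1.

3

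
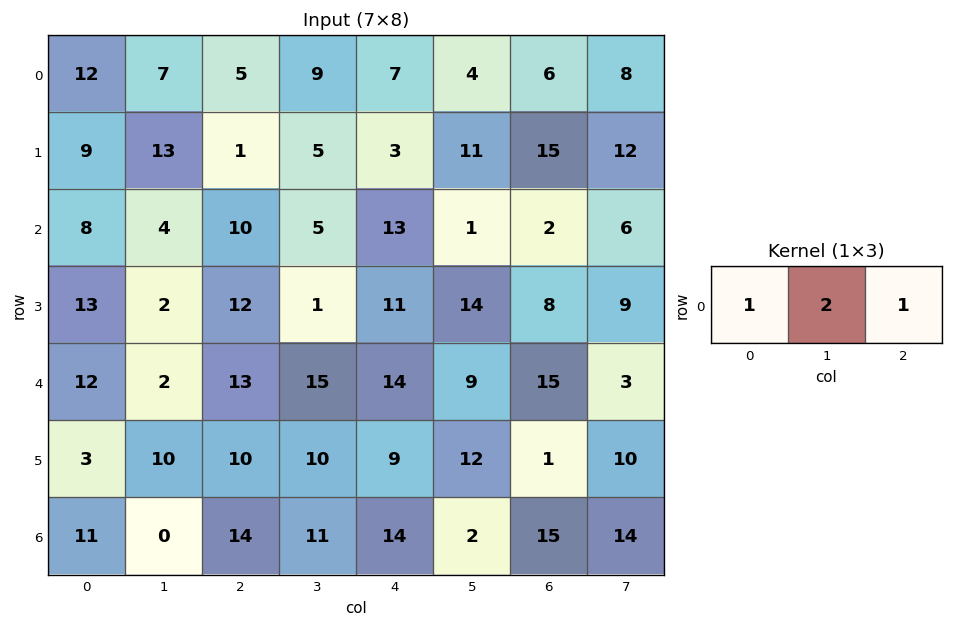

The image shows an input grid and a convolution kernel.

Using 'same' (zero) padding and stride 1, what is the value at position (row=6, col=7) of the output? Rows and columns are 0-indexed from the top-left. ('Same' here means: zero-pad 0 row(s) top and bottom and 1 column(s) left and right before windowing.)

43

The receptive field on the zero-padded input at this output position is [15 14 0]. Elementwise product with the kernel and sum: 15·1 + 14·2 + 0·1.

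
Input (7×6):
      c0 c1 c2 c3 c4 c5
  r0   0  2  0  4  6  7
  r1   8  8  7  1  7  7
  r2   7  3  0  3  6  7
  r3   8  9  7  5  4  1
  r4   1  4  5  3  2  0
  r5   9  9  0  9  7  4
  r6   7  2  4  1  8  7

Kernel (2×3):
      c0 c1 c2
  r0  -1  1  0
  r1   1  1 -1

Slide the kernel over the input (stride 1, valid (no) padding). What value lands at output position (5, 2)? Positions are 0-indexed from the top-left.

6

The receptive field on the input at this output position is [0 9 7 / 4 1 8]. Elementwise product with the kernel and sum: 0·-1 + 9·1 + 4·1 + 1·1 + 8·-1.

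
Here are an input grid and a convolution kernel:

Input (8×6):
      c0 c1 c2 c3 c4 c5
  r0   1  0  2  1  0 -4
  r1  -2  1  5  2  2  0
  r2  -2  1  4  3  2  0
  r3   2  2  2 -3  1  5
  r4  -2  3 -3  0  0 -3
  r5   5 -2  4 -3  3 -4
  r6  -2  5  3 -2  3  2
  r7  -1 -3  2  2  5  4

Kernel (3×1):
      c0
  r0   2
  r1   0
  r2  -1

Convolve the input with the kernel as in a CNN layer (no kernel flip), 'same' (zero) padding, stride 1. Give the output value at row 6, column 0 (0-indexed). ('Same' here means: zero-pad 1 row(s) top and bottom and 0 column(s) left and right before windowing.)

11

The receptive field on the zero-padded input at this output position is [5 / -2 / -1]. Elementwise product with the kernel and sum: 5·2 + -1·-1.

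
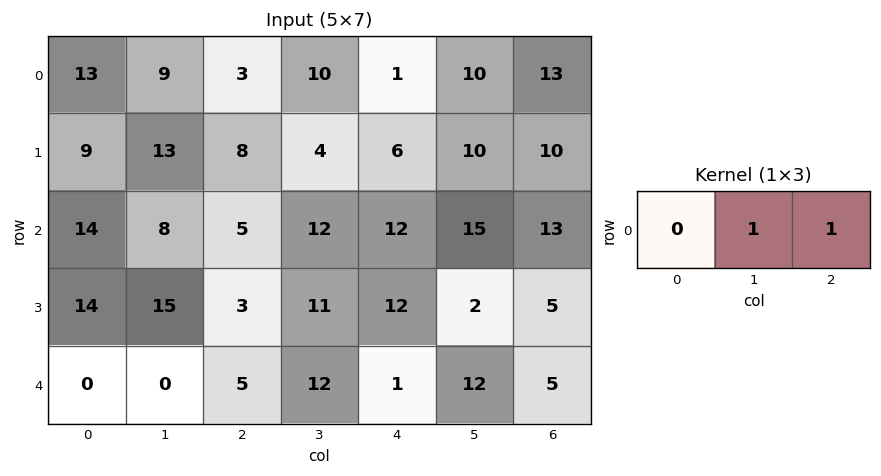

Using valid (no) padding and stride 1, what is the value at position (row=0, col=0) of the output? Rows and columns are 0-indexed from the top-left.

12

The receptive field on the input at this output position is [13 9 3]. Elementwise product with the kernel and sum: 9·1 + 3·1.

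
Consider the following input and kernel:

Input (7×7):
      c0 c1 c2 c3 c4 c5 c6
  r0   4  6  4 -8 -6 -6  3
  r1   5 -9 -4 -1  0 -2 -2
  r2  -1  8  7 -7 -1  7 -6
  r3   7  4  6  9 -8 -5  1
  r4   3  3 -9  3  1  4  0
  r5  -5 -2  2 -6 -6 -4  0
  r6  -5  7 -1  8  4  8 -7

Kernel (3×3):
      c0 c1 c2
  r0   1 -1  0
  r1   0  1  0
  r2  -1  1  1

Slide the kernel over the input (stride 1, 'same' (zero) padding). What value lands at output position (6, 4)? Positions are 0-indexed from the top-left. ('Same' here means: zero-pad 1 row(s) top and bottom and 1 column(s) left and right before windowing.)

4

The receptive field on the zero-padded input at this output position is [-6 -6 -4 / 8 4 8 / 0 0 0]. Elementwise product with the kernel and sum: -6·1 + -6·-1 + 4·1 + 0·-1 + 0·1 + 0·1.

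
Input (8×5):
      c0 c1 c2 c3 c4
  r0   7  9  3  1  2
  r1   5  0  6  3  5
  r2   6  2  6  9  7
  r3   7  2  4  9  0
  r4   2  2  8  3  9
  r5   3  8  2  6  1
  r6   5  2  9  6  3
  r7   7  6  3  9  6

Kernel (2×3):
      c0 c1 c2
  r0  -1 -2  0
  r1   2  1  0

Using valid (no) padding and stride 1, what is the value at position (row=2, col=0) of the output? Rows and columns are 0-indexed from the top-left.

6

The receptive field on the input at this output position is [6 2 6 / 7 2 4]. Elementwise product with the kernel and sum: 6·-1 + 2·-2 + 7·2 + 2·1.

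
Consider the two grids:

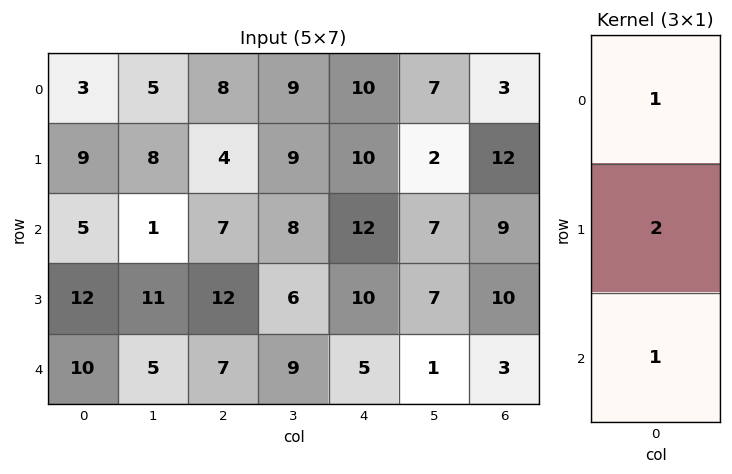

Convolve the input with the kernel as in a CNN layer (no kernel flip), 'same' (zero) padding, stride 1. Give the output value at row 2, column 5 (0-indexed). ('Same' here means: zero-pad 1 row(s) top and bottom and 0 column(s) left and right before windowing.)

23

The receptive field on the zero-padded input at this output position is [2 / 7 / 7]. Elementwise product with the kernel and sum: 2·1 + 7·2 + 7·1.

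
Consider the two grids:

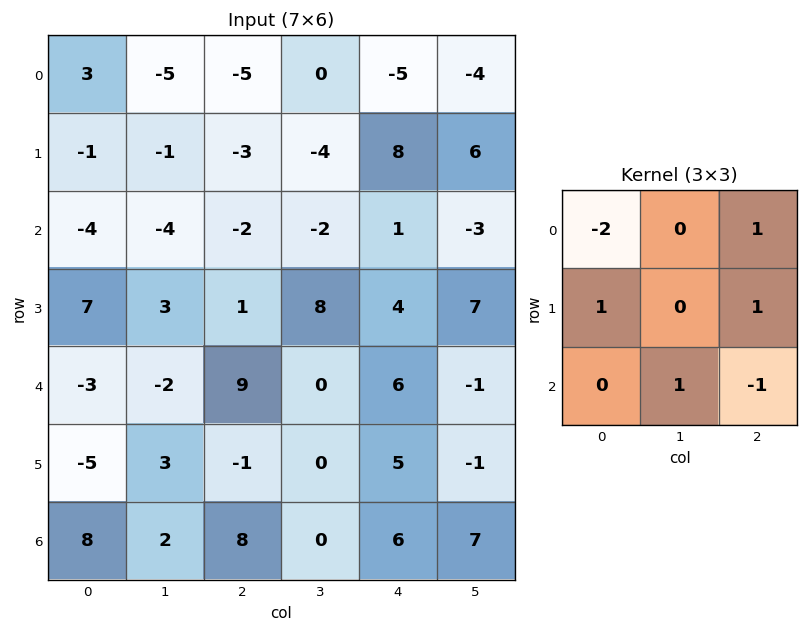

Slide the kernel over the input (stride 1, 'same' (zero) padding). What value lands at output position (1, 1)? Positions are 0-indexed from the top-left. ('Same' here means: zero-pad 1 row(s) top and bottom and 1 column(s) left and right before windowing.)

The receptive field on the zero-padded input at this output position is [3 -5 -5 / -1 -1 -3 / -4 -4 -2]. Elementwise product with the kernel and sum: 3·-2 + -5·1 + -1·1 + -3·1 + -4·1 + -2·-1.

-17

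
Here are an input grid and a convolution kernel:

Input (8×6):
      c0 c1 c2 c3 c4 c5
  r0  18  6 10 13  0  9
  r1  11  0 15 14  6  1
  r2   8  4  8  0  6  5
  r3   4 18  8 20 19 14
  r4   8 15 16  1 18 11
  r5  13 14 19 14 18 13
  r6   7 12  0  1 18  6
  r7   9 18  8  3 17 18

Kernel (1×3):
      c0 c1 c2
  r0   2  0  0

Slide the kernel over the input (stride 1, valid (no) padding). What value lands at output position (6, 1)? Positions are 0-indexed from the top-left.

24

The receptive field on the input at this output position is [12 0 1]. Elementwise product with the kernel and sum: 12·2.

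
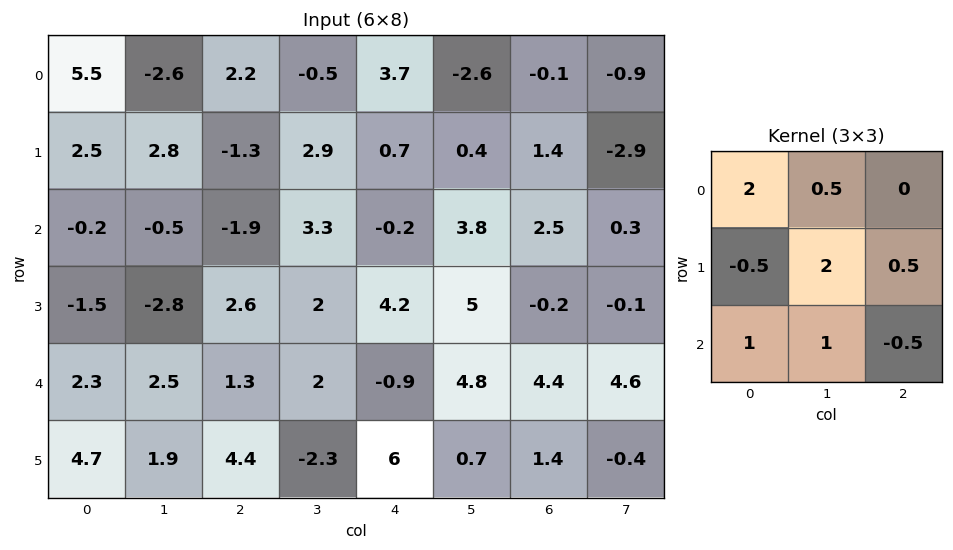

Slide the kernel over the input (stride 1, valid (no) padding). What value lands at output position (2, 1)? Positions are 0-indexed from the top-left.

8.45

The receptive field on the input at this output position is [-0.5 -1.9 3.3 / -2.8 2.6 2 / 2.5 1.3 2]. Elementwise product with the kernel and sum: -0.5·2 + -1.9·0.5 + -2.8·-0.5 + 2.6·2 + 2·0.5 + 2.5·1 + 1.3·1 + 2·-0.5.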